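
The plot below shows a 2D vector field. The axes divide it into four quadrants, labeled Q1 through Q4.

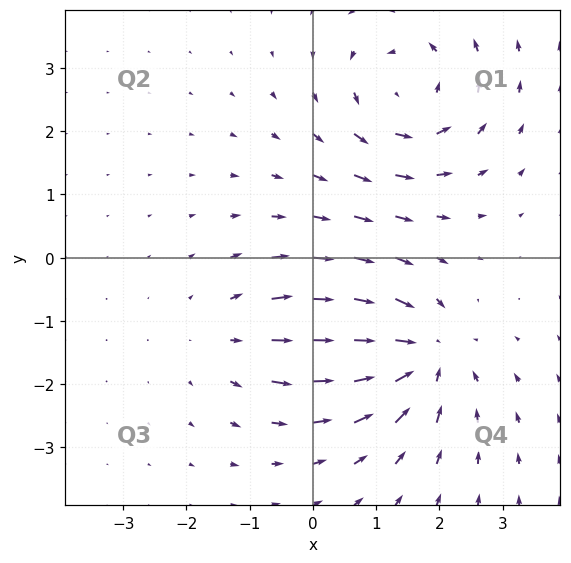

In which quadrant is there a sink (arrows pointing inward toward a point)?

Q4

The sink sits at approximately (1.7, -1.5), which lies in quadrant Q4. The divergence there is about -5, negative as expected for a sink.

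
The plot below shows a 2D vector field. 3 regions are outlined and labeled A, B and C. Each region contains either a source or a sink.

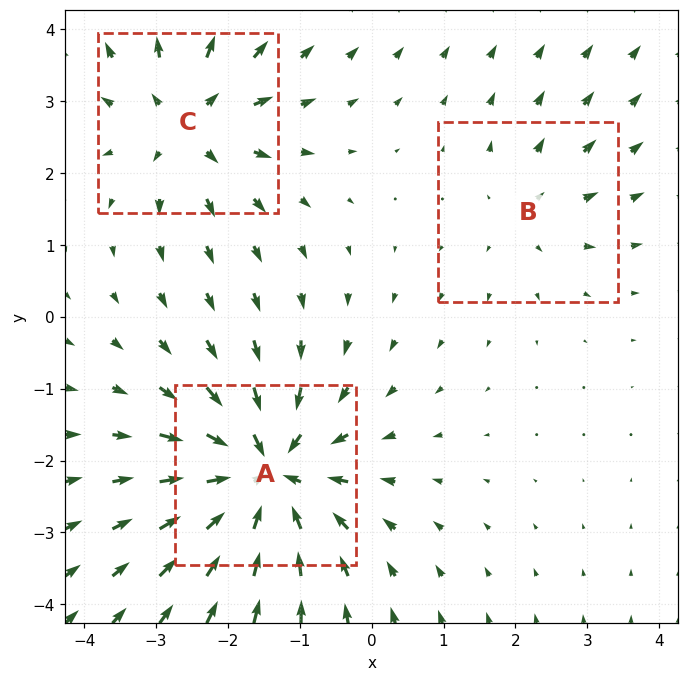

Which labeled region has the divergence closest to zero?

B

Divergence at each region's feature centre — A: about -6, B: about +2, C: about +4. Region B is closest to zero.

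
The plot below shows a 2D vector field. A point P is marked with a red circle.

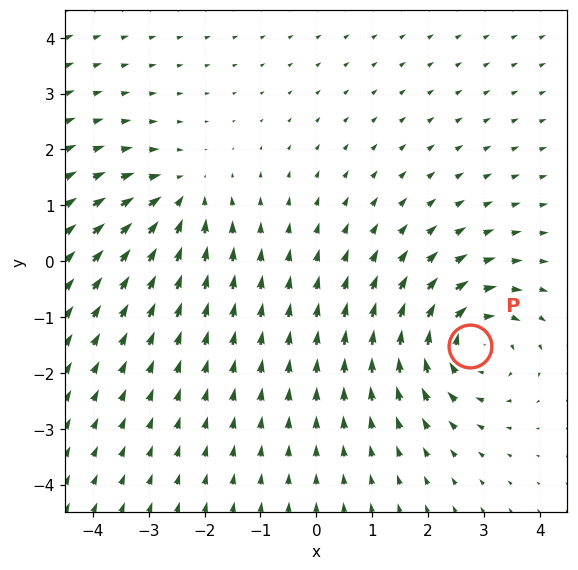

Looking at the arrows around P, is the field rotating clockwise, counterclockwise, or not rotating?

clockwise

Near P at (2.7, -1.5) the arrows circulate clockwise. The curl (z-component) there is about -5; negative curl means clockwise rotation.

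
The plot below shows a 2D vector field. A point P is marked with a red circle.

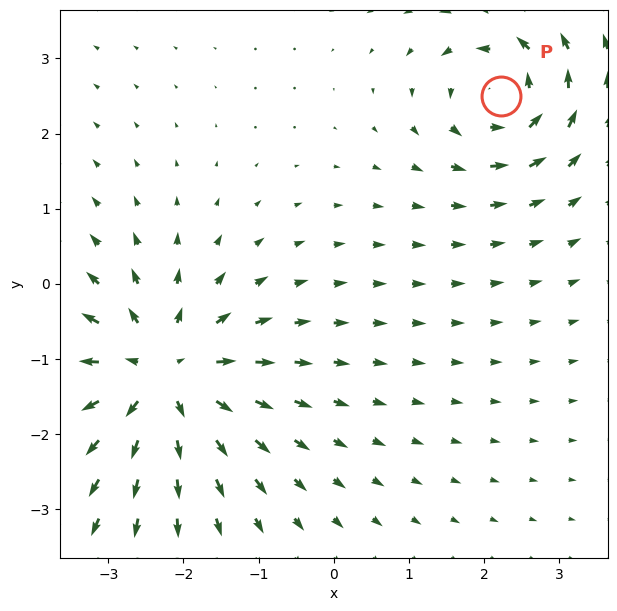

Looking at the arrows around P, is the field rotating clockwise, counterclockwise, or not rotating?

Near P at (2.2, 2.5) the arrows circulate counterclockwise. The curl (z-component) there is about +5; positive curl means counterclockwise rotation.

counterclockwise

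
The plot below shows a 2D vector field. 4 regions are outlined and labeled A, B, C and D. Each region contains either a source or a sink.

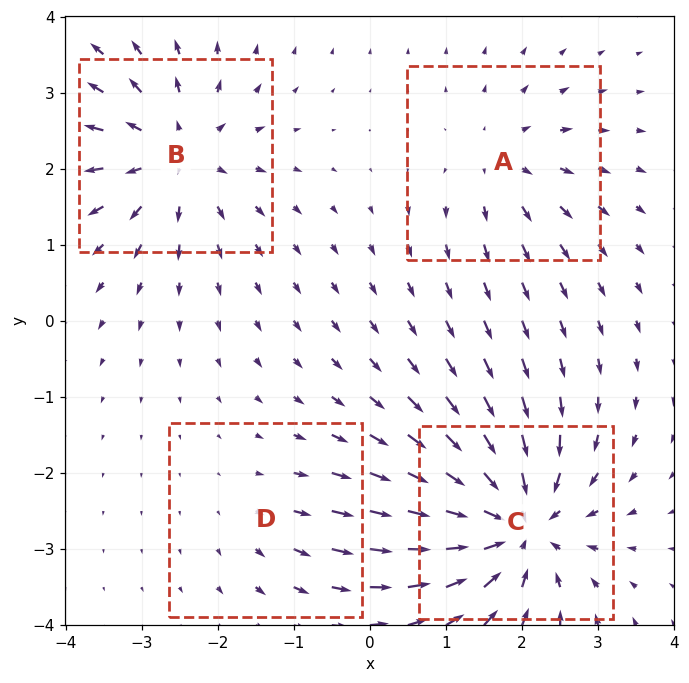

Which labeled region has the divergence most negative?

C

Divergence at each region's feature centre — A: about +4, B: about +6, C: about -8, D: about +2. Region C is most negative.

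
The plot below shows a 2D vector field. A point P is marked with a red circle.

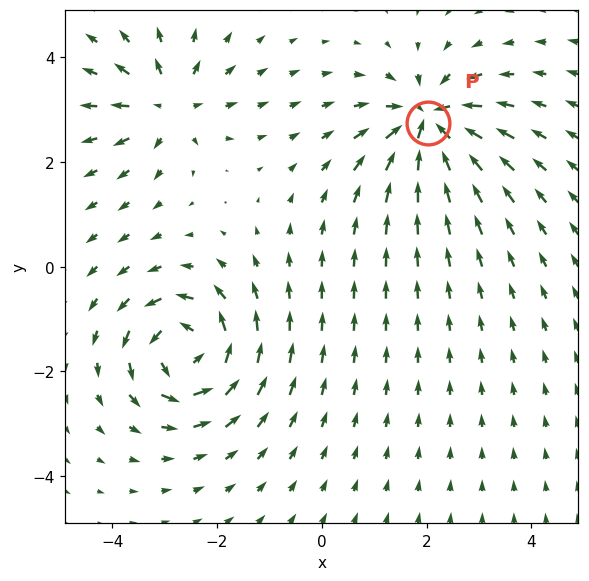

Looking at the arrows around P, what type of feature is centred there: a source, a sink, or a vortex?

At P (2.0, 2.7) the arrows converge inward. Divergence about -6, curl ≈0 — negative divergence with near-zero curl is a sink.

sink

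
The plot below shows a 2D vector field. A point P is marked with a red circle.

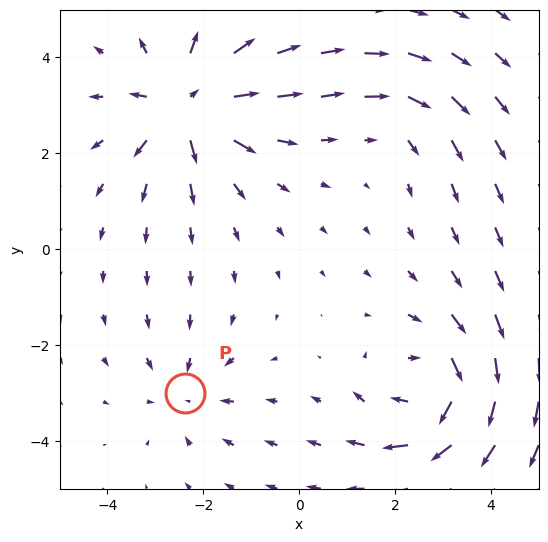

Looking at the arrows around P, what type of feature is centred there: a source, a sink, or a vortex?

sink

At P (-2.4, -3.0) the arrows converge inward. Divergence about -2, curl ≈0 — negative divergence with near-zero curl is a sink.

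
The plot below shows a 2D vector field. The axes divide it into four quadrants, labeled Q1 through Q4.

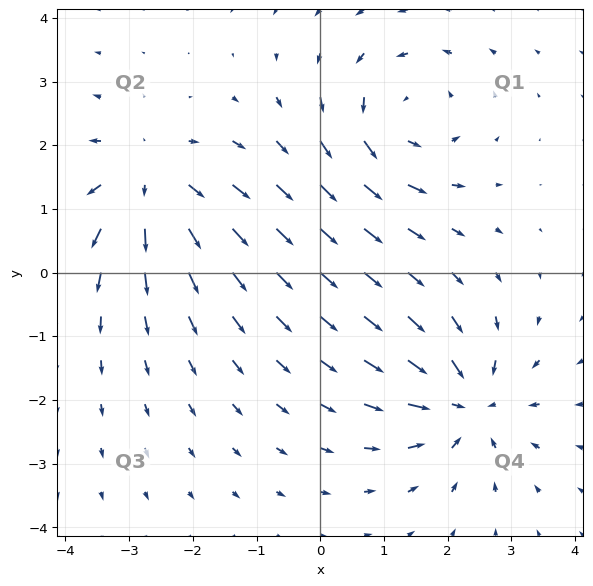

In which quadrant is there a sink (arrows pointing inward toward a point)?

Q4

The sink sits at approximately (2.3, -2.1), which lies in quadrant Q4. The divergence there is about -6, negative as expected for a sink.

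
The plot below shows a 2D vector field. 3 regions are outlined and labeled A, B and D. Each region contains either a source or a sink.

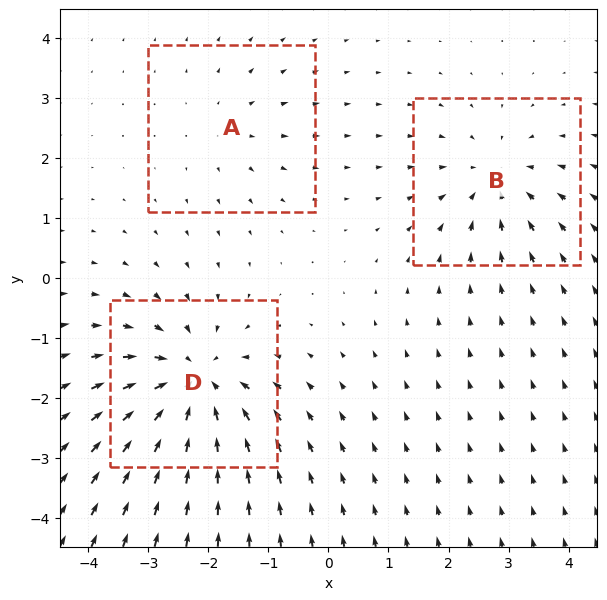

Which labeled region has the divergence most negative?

Divergence at each region's feature centre — A: about +2, B: about -3, D: about -5. Region D is most negative.

D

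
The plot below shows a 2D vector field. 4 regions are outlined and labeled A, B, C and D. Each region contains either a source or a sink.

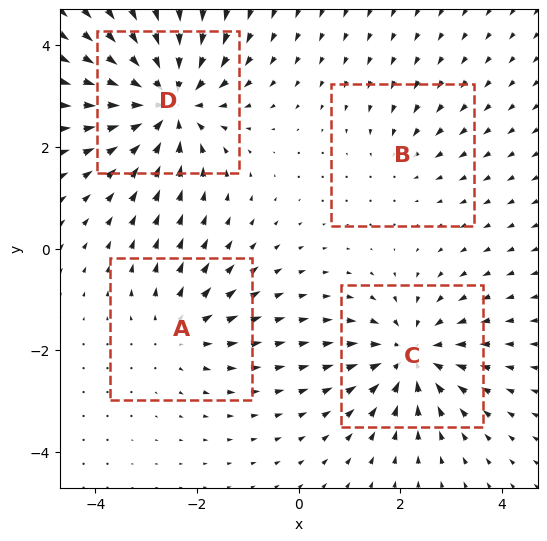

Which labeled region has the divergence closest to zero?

B

Divergence at each region's feature centre — A: about +3, B: about -2, C: about -5, D: about -7. Region B is closest to zero.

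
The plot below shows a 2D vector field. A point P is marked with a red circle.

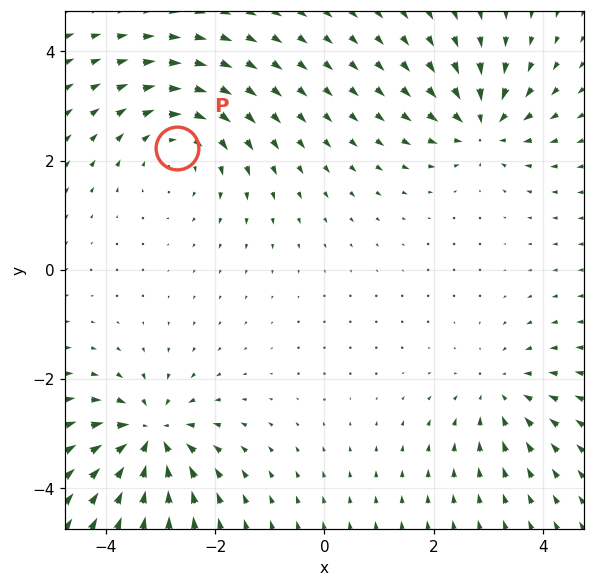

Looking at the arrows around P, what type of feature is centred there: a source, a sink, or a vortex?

At P (-2.7, 2.2) the arrows circulate clockwise. Divergence ≈0, curl about -3 — near-zero divergence with nonzero curl is a vortex.

vortex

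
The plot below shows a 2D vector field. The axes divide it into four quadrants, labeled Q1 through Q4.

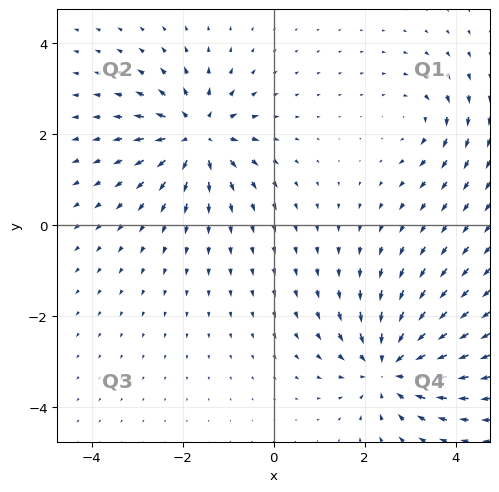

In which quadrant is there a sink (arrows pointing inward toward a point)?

The sink sits at approximately (2.6, -3.1), which lies in quadrant Q4. The divergence there is about -5, negative as expected for a sink.

Q4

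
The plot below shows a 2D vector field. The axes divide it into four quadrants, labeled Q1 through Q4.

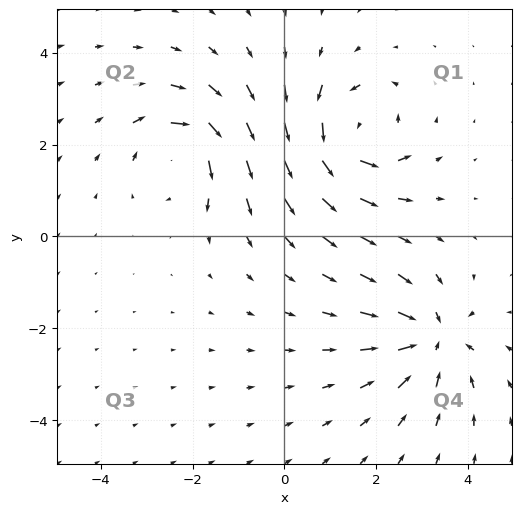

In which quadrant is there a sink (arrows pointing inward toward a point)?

Q4

The sink sits at approximately (3.2, -2.2), which lies in quadrant Q4. The divergence there is about -5, negative as expected for a sink.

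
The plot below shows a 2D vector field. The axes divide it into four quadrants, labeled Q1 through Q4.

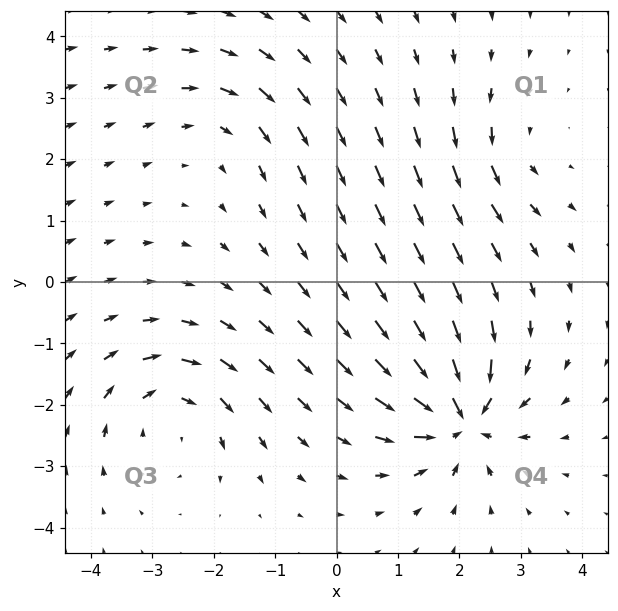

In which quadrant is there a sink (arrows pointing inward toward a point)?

The sink sits at approximately (2.0, -2.2), which lies in quadrant Q4. The divergence there is about -7, negative as expected for a sink.

Q4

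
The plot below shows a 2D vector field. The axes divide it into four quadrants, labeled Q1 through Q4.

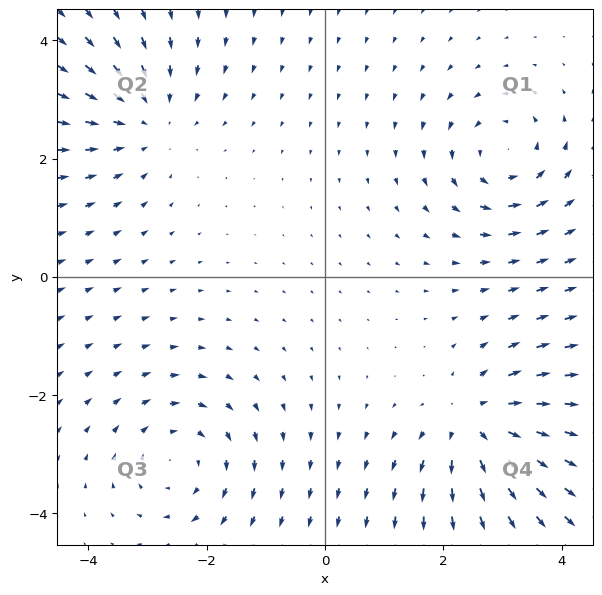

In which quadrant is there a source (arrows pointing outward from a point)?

The source sits at approximately (2.6, -2.5), which lies in quadrant Q4. The divergence there is about +5, positive as expected for a source.

Q4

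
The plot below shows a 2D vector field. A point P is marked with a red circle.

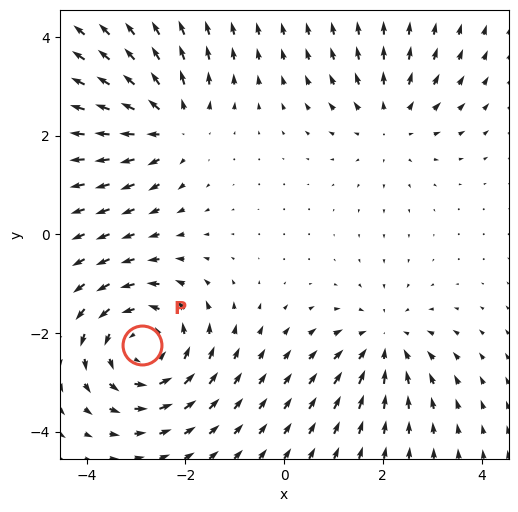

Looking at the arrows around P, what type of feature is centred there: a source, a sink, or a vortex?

vortex

At P (-2.9, -2.3) the arrows circulate counterclockwise. Divergence ≈0, curl about +4 — near-zero divergence with nonzero curl is a vortex.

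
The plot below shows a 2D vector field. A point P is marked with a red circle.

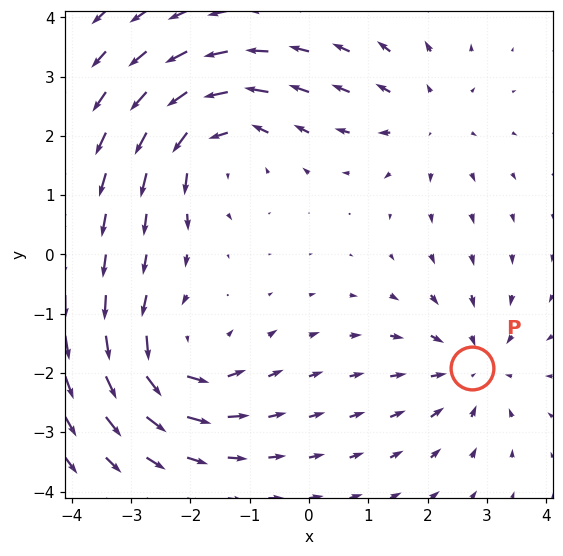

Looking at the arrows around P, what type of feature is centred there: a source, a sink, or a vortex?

sink

At P (2.8, -1.9) the arrows converge inward. Divergence about -4, curl ≈0 — negative divergence with near-zero curl is a sink.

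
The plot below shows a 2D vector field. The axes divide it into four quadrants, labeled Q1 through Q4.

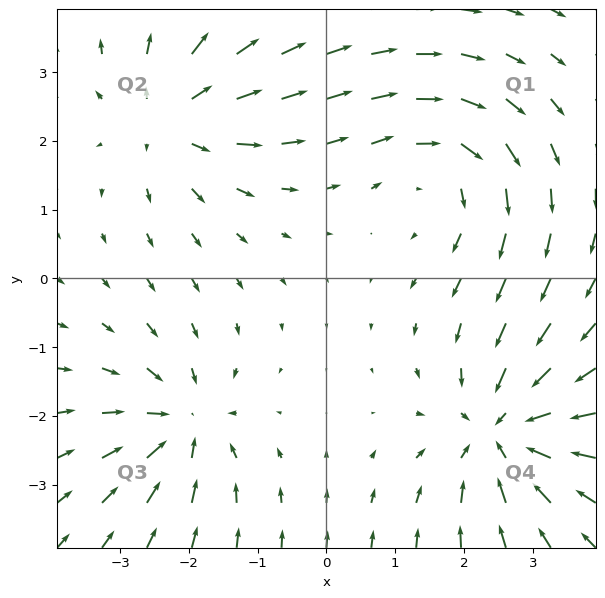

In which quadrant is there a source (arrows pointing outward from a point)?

The source sits at approximately (-2.3, 2.3), which lies in quadrant Q2. The divergence there is about +4, positive as expected for a source.

Q2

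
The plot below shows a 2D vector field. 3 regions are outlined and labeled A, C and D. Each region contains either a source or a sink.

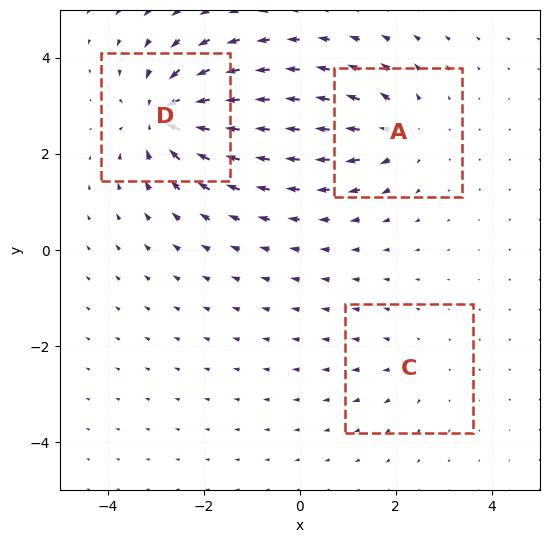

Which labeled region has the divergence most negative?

Divergence at each region's feature centre — A: about +4, C: about +2, D: about -6. Region D is most negative.

D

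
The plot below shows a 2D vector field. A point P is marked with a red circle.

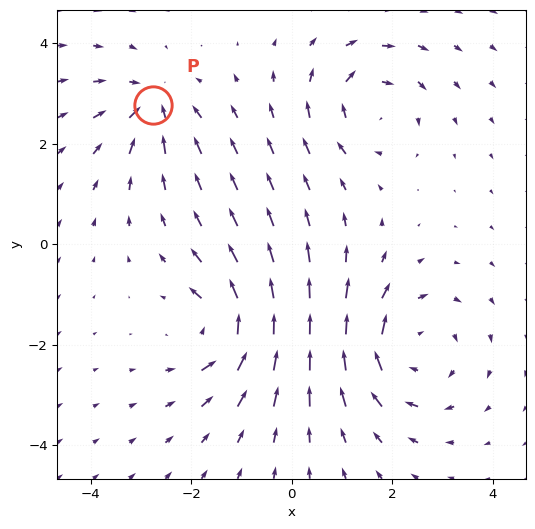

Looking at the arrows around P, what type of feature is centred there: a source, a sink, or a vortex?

At P (-2.8, 2.8) the arrows converge inward. Divergence about -4, curl ≈0 — negative divergence with near-zero curl is a sink.

sink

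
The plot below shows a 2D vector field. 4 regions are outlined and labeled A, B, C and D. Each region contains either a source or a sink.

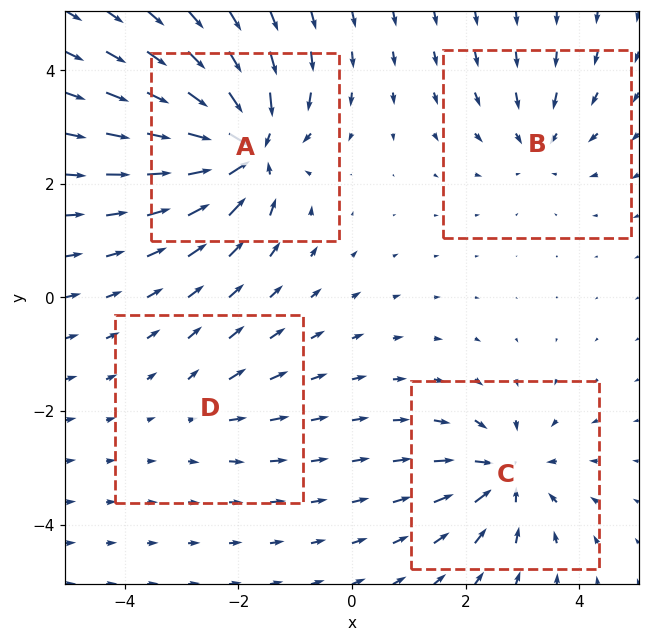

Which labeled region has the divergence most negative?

Divergence at each region's feature centre — A: about -9, B: about -4, C: about -6, D: about +2. Region A is most negative.

A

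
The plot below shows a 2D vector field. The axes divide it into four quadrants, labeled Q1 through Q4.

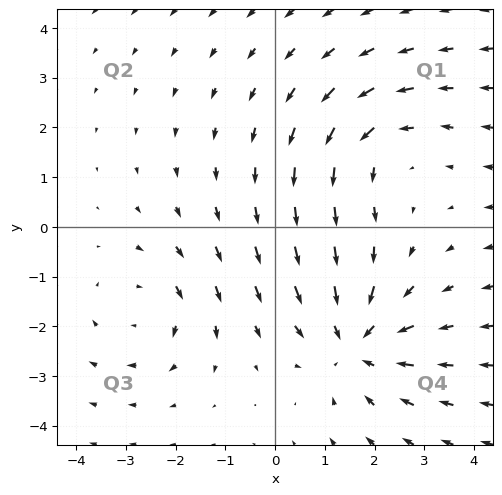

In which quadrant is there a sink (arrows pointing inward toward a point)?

Q4

The sink sits at approximately (1.6, -2.3), which lies in quadrant Q4. The divergence there is about -4, negative as expected for a sink.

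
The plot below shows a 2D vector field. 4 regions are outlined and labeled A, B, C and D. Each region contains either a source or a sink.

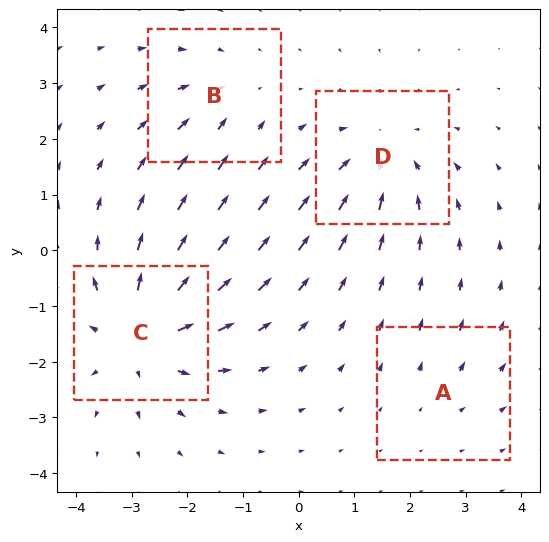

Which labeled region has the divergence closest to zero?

A

Divergence at each region's feature centre — A: about +2, B: about -3, C: about +6, D: about -4. Region A is closest to zero.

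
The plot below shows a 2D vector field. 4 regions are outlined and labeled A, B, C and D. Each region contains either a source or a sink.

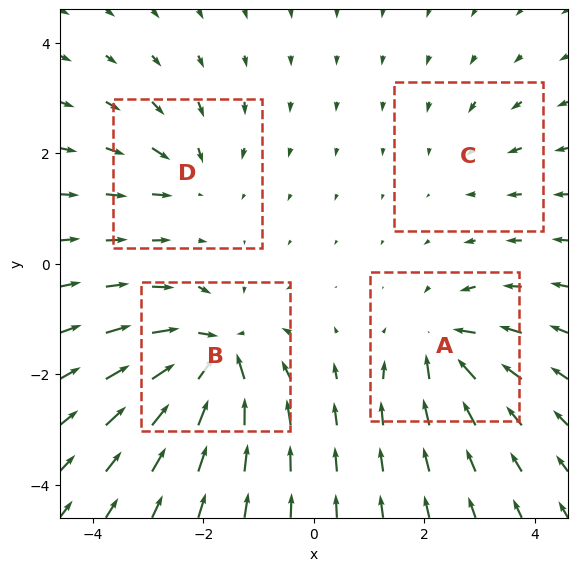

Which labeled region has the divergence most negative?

B

Divergence at each region's feature centre — A: about -6, B: about -8, C: about -2, D: about -4. Region B is most negative.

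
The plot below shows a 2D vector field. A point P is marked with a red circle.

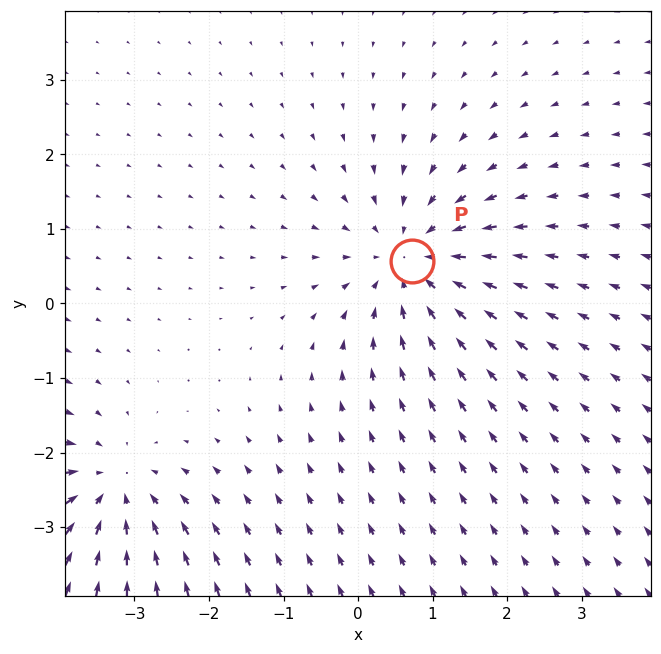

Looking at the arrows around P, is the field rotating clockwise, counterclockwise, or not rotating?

not rotating

Near P at (0.7, 0.6) the arrows show no circulation. The curl there is ≈0.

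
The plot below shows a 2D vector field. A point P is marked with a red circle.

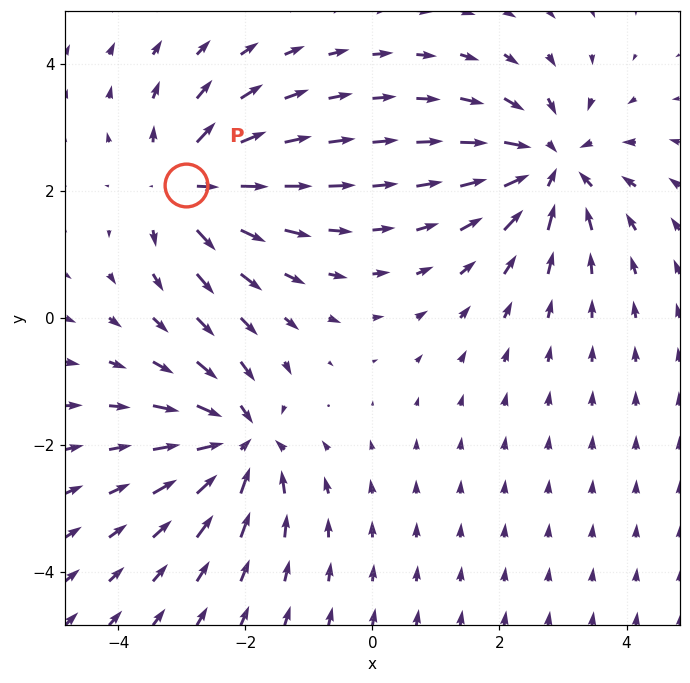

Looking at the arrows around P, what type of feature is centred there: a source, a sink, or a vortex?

At P (-2.9, 2.1) the arrows spread outward. Divergence about +5, curl ≈0 — positive divergence with near-zero curl is a source.

source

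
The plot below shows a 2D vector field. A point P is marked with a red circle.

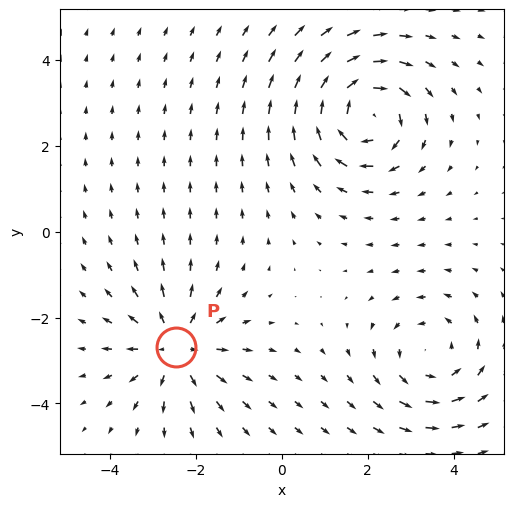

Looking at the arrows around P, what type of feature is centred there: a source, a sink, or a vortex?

At P (-2.5, -2.7) the arrows spread outward. Divergence about +4, curl ≈0 — positive divergence with near-zero curl is a source.

source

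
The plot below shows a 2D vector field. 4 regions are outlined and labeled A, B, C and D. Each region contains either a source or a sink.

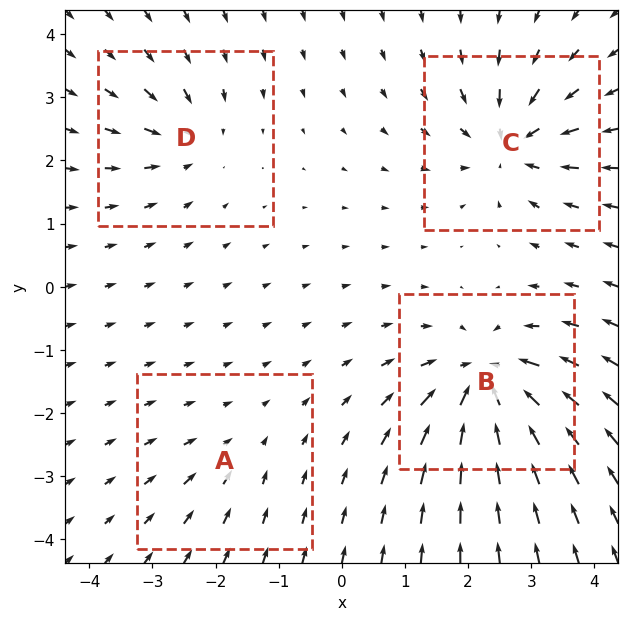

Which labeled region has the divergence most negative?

Divergence at each region's feature centre — A: about -2, B: about -8, C: about -6, D: about -4. Region B is most negative.

B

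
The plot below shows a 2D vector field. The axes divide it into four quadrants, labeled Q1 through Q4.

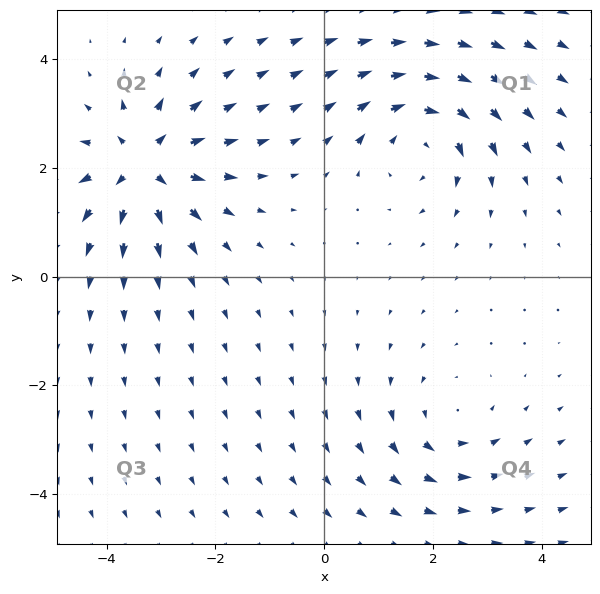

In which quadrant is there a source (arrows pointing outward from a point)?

The source sits at approximately (-3.3, 2.1), which lies in quadrant Q2. The divergence there is about +6, positive as expected for a source.

Q2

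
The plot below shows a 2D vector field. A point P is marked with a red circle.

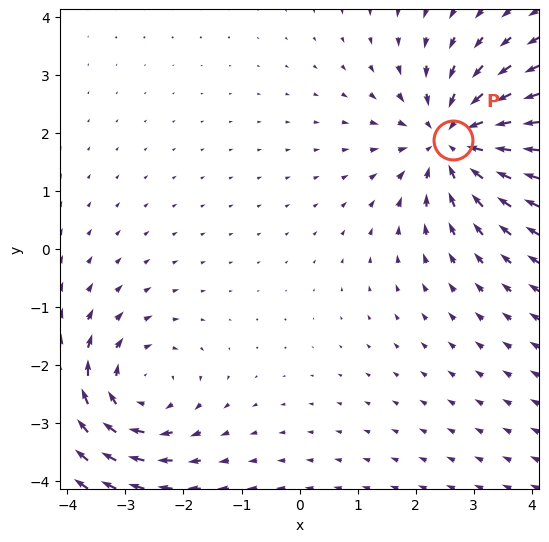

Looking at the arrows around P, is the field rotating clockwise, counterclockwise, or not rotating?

not rotating

Near P at (2.6, 1.9) the arrows show no circulation. The curl there is ≈0.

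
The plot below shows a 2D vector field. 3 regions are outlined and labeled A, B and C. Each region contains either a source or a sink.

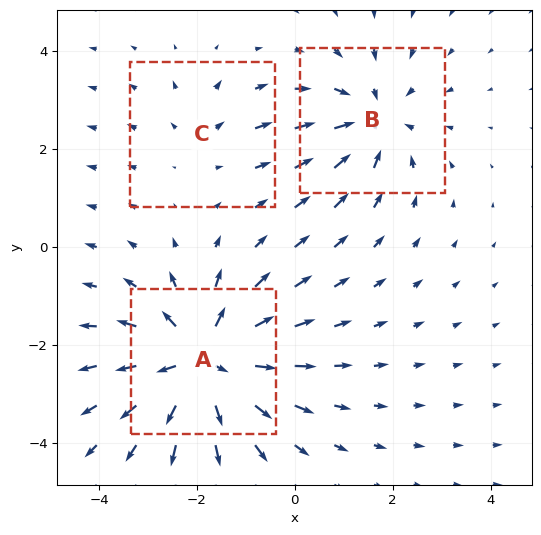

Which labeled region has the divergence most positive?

Divergence at each region's feature centre — A: about +5, B: about -3, C: about +2. Region A is most positive.

A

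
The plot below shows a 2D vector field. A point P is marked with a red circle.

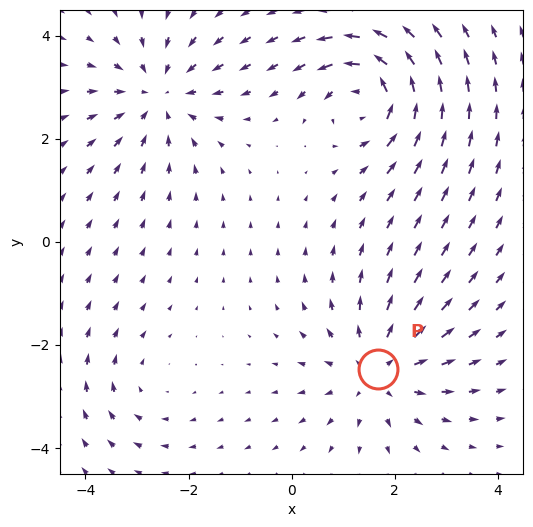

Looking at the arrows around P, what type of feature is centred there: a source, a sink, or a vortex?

At P (1.7, -2.5) the arrows spread outward. Divergence about +4, curl ≈0 — positive divergence with near-zero curl is a source.

source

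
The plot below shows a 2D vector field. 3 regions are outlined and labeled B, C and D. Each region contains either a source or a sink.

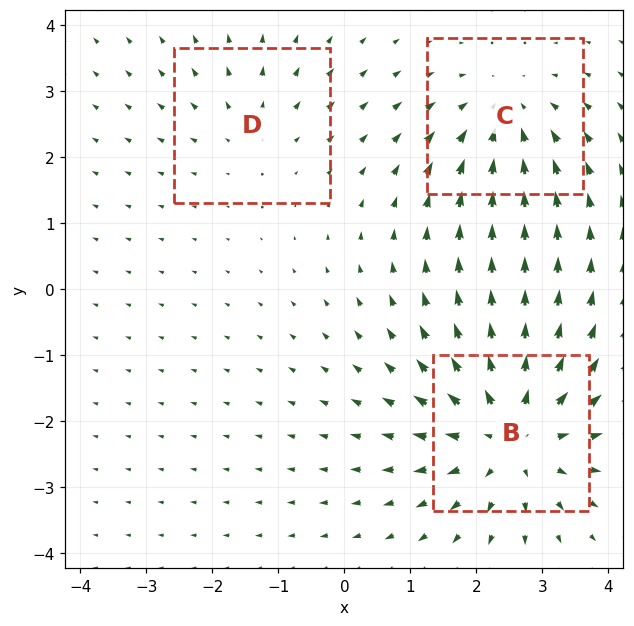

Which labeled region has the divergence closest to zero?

D

Divergence at each region's feature centre — B: about +4, C: about -3, D: about +2. Region D is closest to zero.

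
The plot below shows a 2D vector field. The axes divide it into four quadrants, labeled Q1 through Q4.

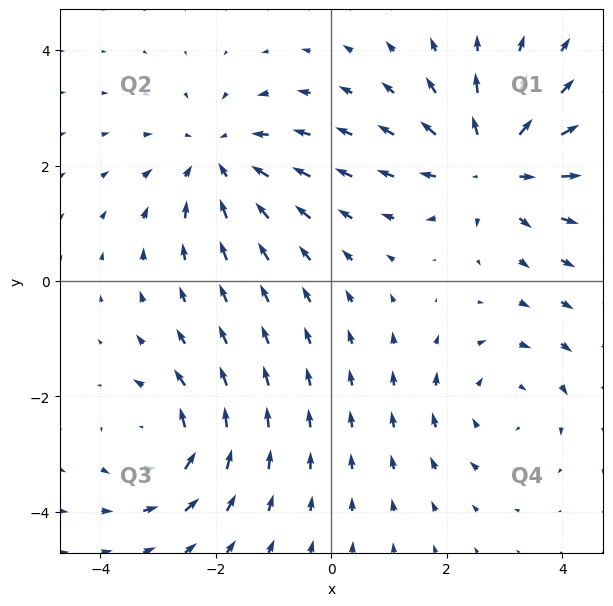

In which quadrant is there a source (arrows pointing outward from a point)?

Q1

The source sits at approximately (2.8, 2.0), which lies in quadrant Q1. The divergence there is about +5, positive as expected for a source.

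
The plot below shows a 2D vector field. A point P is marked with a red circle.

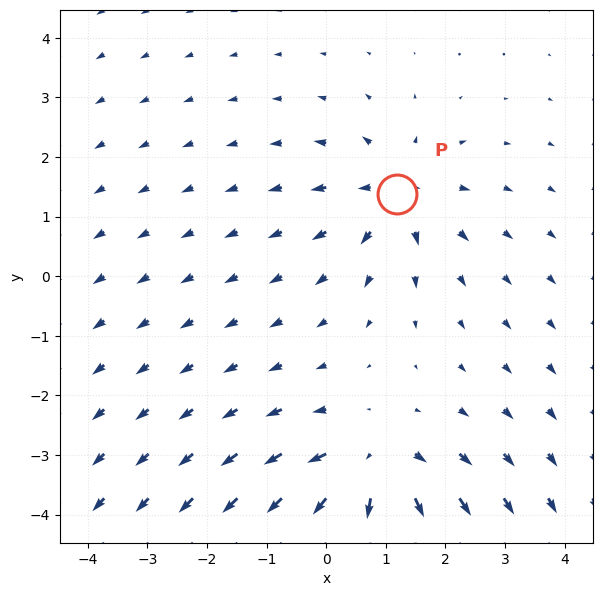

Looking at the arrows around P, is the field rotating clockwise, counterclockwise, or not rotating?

Near P at (1.2, 1.4) the arrows show no circulation. The curl there is ≈0.

not rotating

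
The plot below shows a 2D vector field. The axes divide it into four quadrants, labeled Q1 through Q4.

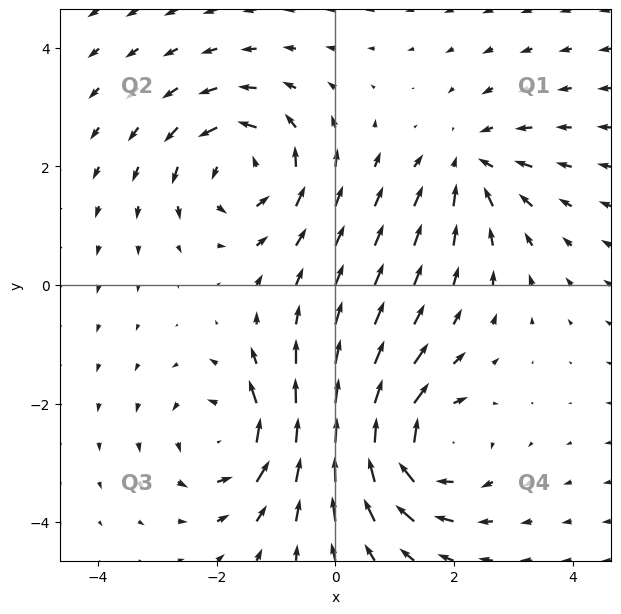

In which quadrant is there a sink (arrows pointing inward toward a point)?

Q1

The sink sits at approximately (2.3, 2.0), which lies in quadrant Q1. The divergence there is about -4, negative as expected for a sink.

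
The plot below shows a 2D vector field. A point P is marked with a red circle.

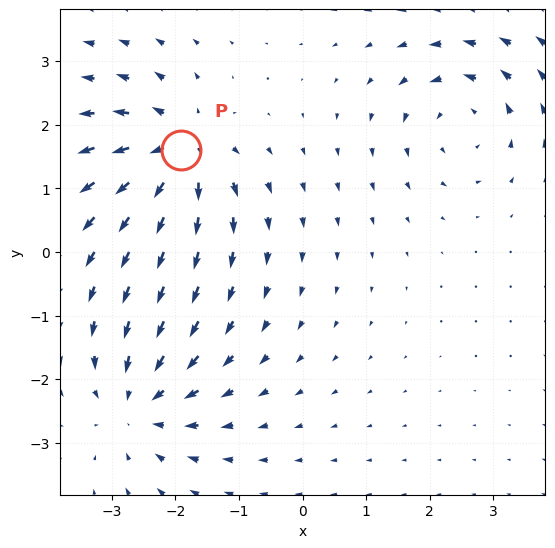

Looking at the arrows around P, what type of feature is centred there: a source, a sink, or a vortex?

source

At P (-1.9, 1.6) the arrows spread outward. Divergence about +6, curl ≈0 — positive divergence with near-zero curl is a source.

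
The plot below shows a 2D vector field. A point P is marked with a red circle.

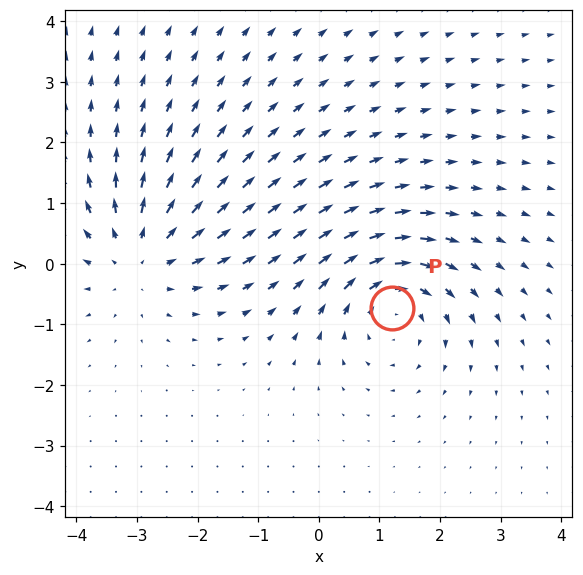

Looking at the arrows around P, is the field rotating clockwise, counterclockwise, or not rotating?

clockwise

Near P at (1.2, -0.7) the arrows circulate clockwise. The curl (z-component) there is about -5; negative curl means clockwise rotation.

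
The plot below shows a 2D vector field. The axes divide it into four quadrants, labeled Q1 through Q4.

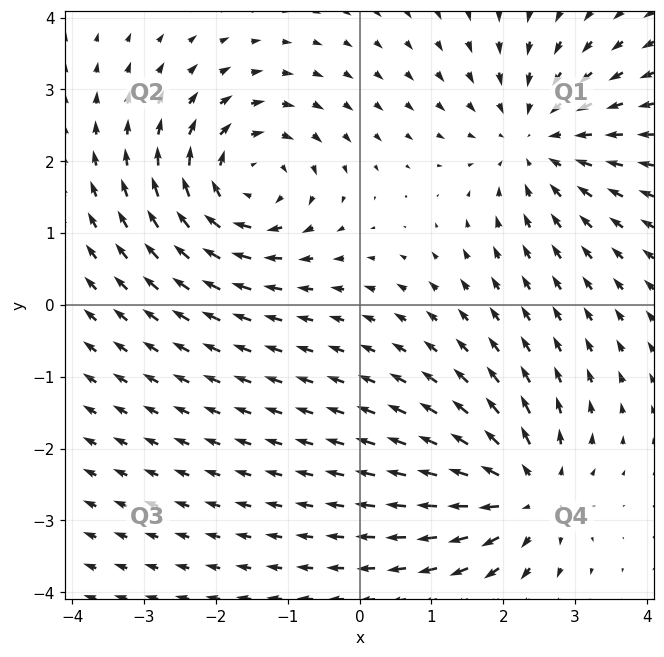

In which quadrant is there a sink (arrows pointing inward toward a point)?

Q1

The sink sits at approximately (2.5, 2.3), which lies in quadrant Q1. The divergence there is about -4, negative as expected for a sink.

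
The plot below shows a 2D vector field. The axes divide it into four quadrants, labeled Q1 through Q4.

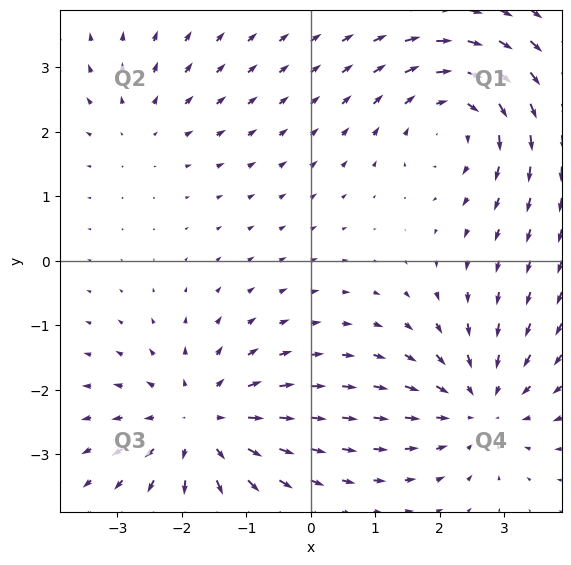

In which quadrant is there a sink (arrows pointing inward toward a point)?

Q4

The sink sits at approximately (2.6, -2.2), which lies in quadrant Q4. The divergence there is about -4, negative as expected for a sink.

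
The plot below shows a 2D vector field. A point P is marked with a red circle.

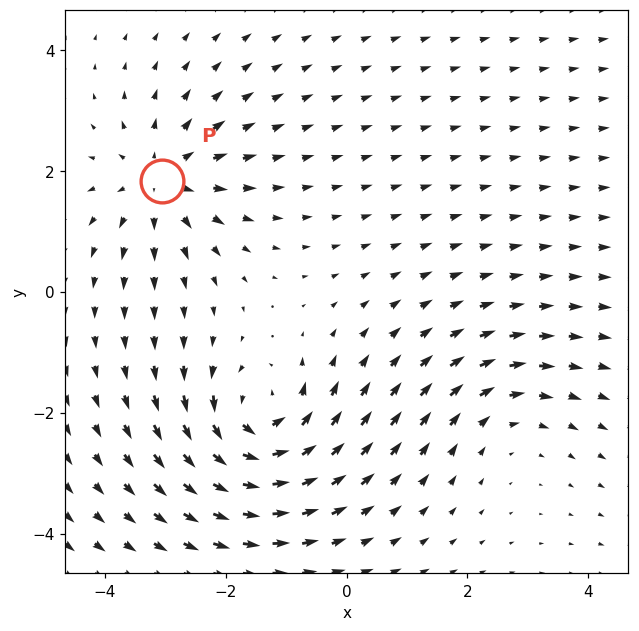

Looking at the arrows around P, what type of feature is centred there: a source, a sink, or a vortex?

At P (-3.1, 1.8) the arrows spread outward. Divergence about +4, curl ≈0 — positive divergence with near-zero curl is a source.

source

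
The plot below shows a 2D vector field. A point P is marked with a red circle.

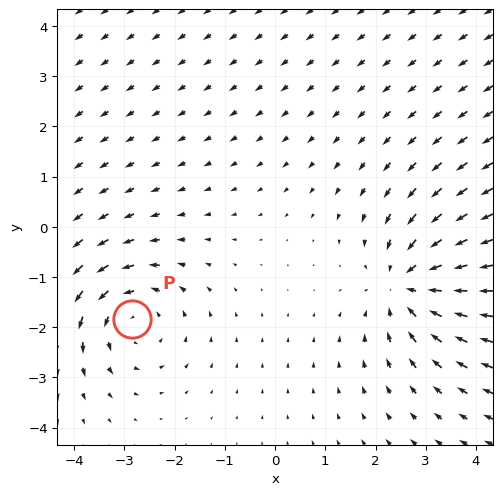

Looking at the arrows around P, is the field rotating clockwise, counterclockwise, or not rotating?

counterclockwise

Near P at (-2.8, -1.8) the arrows circulate counterclockwise. The curl (z-component) there is about +3; positive curl means counterclockwise rotation.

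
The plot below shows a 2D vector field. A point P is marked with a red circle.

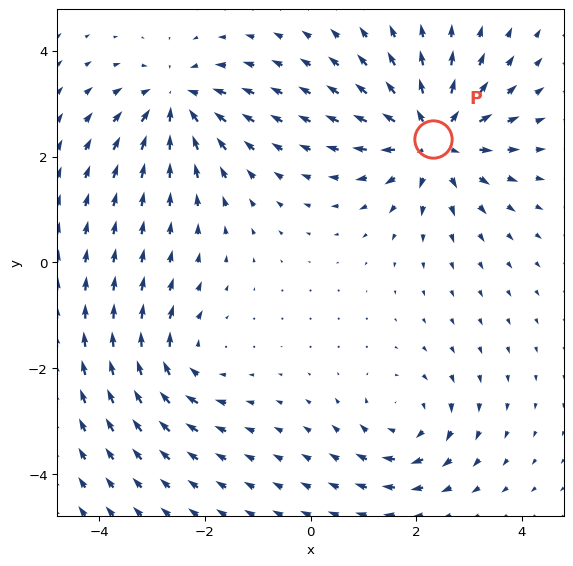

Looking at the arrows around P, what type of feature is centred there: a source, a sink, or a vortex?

source

At P (2.3, 2.3) the arrows spread outward. Divergence about +6, curl ≈0 — positive divergence with near-zero curl is a source.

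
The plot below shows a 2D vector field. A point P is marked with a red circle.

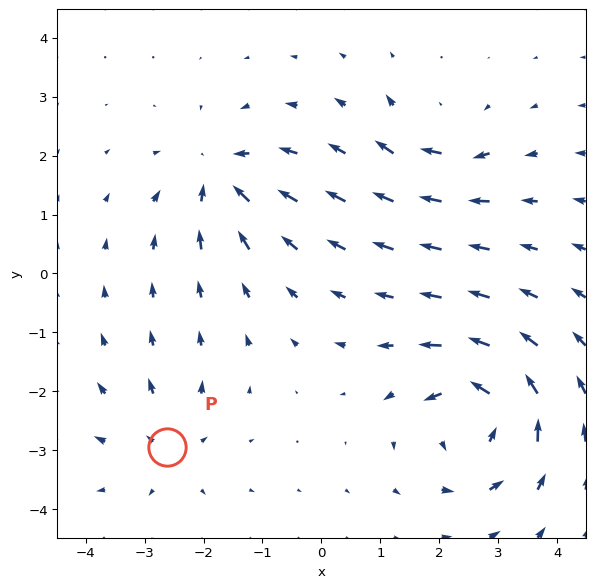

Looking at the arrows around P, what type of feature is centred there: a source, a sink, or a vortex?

At P (-2.6, -2.9) the arrows spread outward. Divergence about +3, curl ≈0 — positive divergence with near-zero curl is a source.

source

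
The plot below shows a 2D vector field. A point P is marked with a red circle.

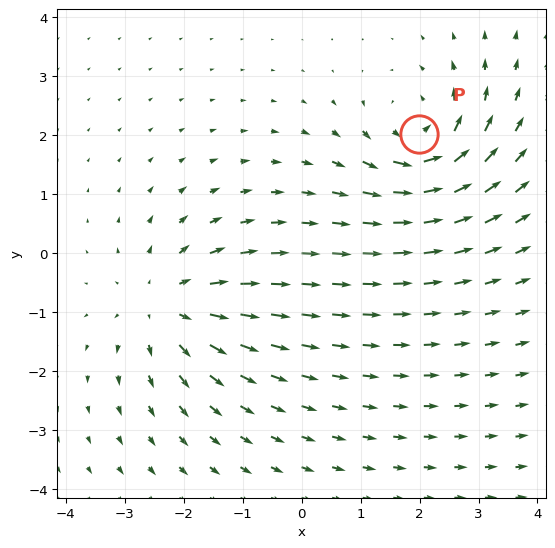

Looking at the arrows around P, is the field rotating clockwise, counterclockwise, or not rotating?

counterclockwise

Near P at (2.0, 2.0) the arrows circulate counterclockwise. The curl (z-component) there is about +5; positive curl means counterclockwise rotation.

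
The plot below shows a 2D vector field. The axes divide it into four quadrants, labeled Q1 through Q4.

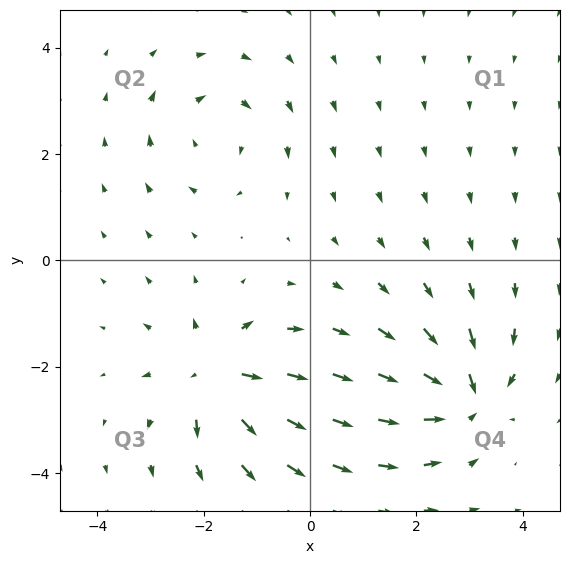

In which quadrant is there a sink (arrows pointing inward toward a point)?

Q4

The sink sits at approximately (2.9, -2.5), which lies in quadrant Q4. The divergence there is about -4, negative as expected for a sink.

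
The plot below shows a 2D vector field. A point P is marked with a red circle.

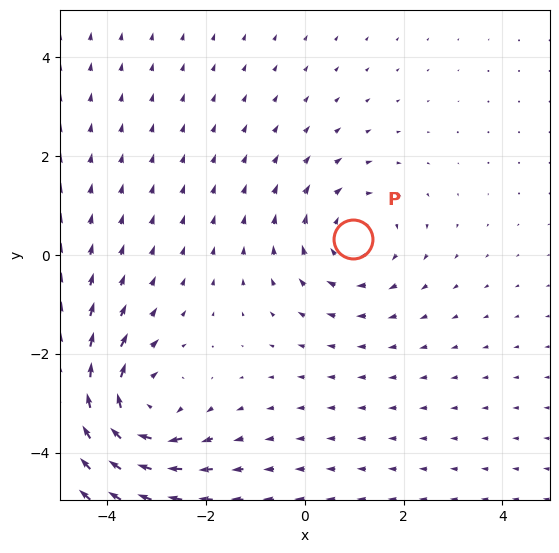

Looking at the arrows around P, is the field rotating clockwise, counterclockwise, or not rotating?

clockwise

Near P at (1.0, 0.3) the arrows circulate clockwise. The curl (z-component) there is about -3; negative curl means clockwise rotation.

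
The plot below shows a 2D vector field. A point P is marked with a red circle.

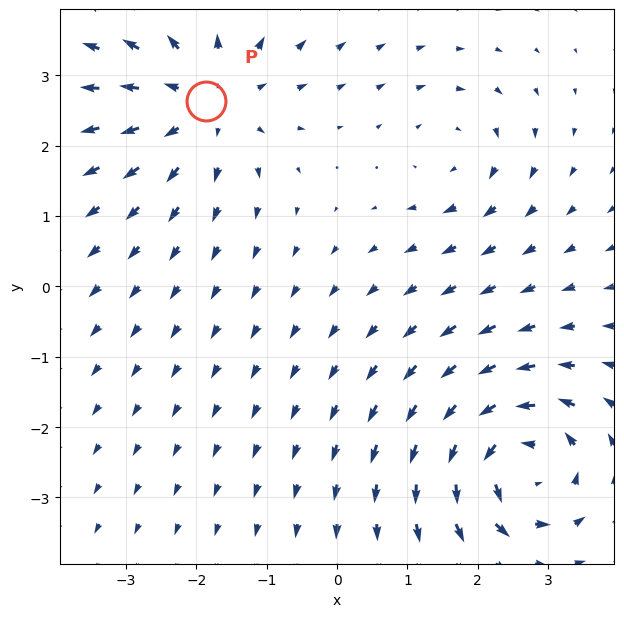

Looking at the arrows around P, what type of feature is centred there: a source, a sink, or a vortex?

At P (-1.9, 2.6) the arrows spread outward. Divergence about +4, curl ≈0 — positive divergence with near-zero curl is a source.

source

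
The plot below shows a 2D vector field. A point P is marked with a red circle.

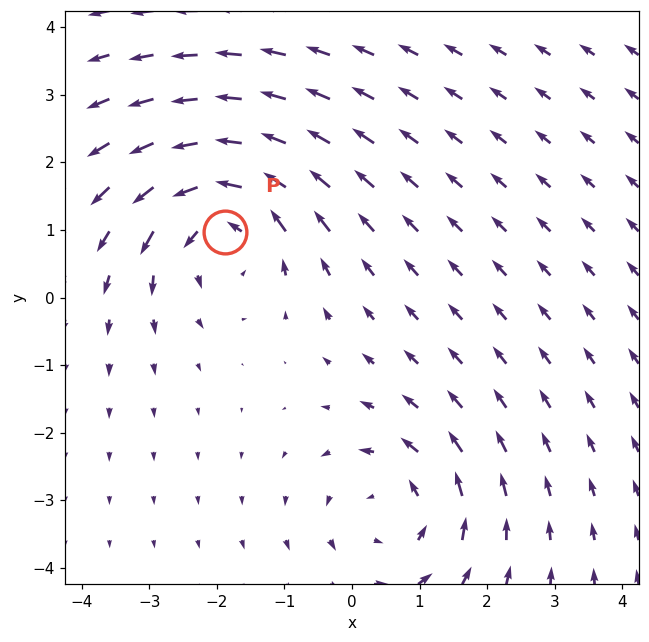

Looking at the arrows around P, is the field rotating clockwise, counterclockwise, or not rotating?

counterclockwise

Near P at (-1.9, 1.0) the arrows circulate counterclockwise. The curl (z-component) there is about +5; positive curl means counterclockwise rotation.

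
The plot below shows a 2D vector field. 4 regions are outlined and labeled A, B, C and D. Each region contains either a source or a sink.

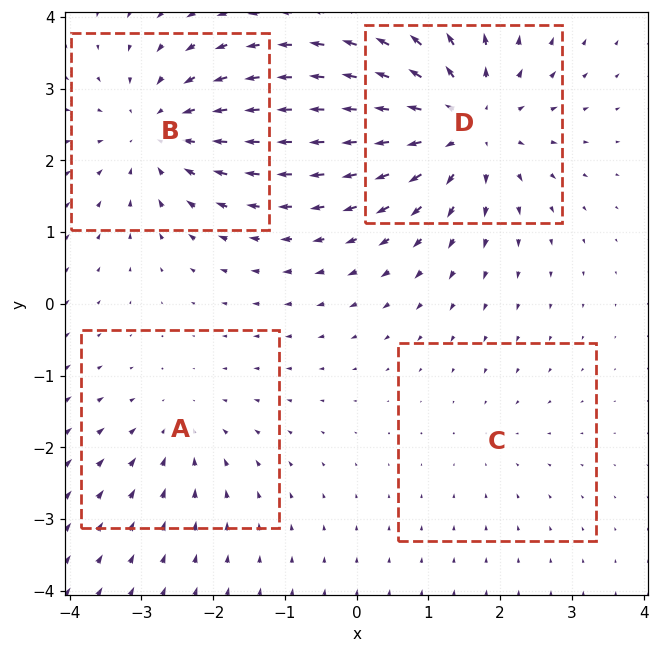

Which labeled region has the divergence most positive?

D

Divergence at each region's feature centre — A: about -3, B: about -5, C: about -2, D: about +6. Region D is most positive.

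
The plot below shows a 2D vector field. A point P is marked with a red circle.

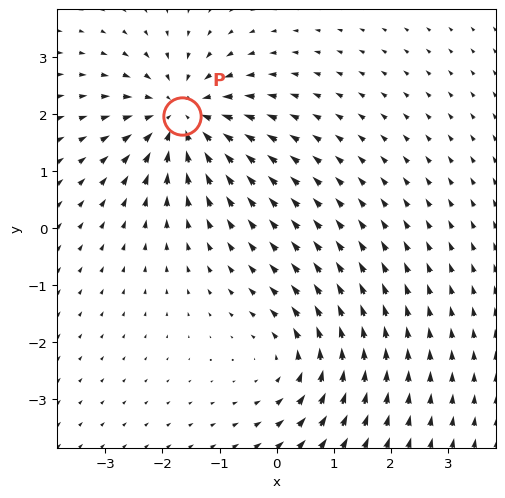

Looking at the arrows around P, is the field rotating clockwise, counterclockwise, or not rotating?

Near P at (-1.7, 2.0) the arrows show no circulation. The curl there is ≈0.

not rotating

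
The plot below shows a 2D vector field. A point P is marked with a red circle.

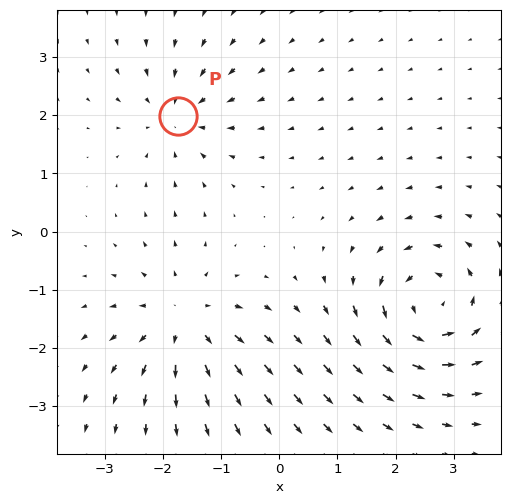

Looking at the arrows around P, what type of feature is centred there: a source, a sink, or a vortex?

At P (-1.7, 2.0) the arrows converge inward. Divergence about -4, curl ≈0 — negative divergence with near-zero curl is a sink.

sink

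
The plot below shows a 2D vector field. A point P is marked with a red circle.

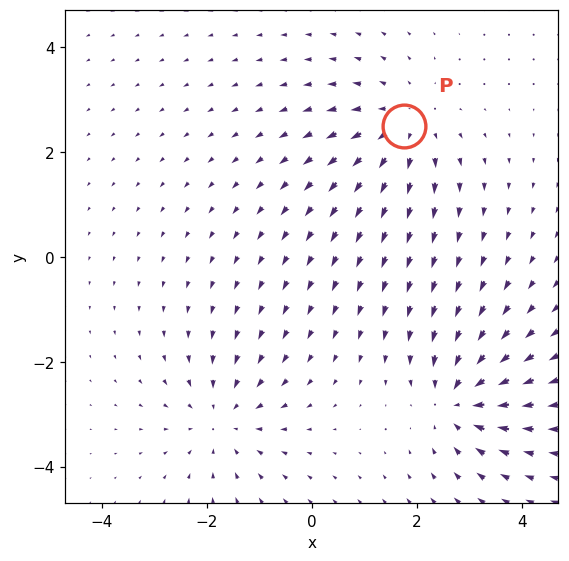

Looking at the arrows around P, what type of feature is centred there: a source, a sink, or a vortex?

source

At P (1.8, 2.5) the arrows spread outward. Divergence about +4, curl ≈0 — positive divergence with near-zero curl is a source.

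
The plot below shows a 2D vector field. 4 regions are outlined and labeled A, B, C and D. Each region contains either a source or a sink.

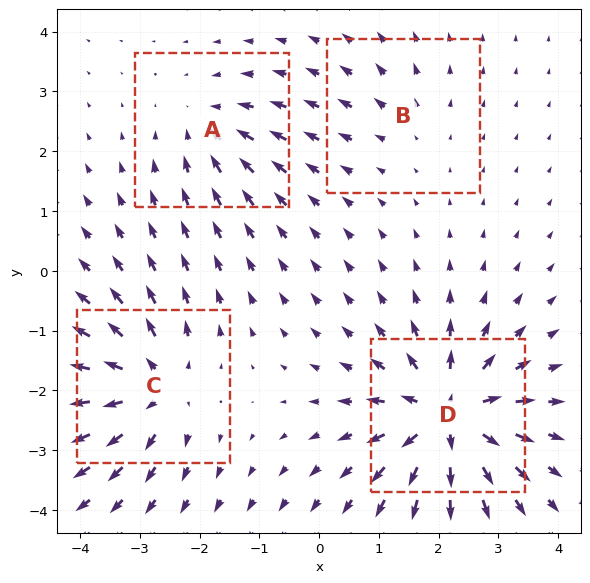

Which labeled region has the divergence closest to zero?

Divergence at each region's feature centre — A: about -4, B: about +2, C: about +6, D: about +9. Region B is closest to zero.

B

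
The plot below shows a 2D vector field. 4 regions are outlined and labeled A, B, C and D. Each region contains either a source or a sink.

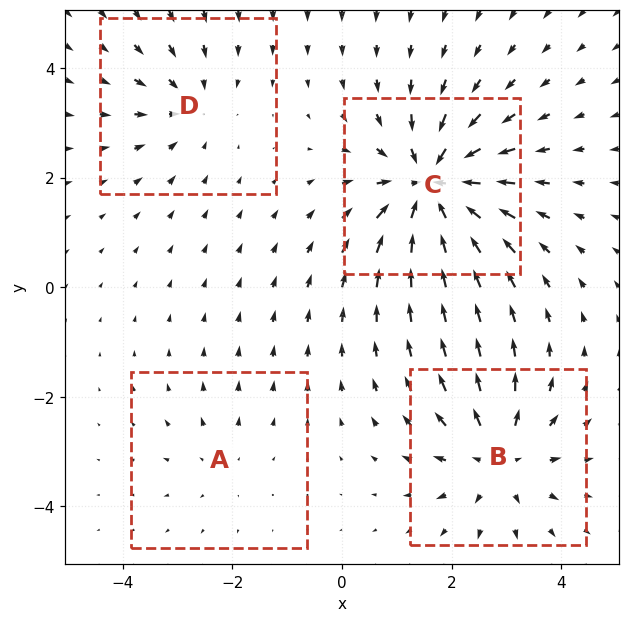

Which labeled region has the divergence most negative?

C

Divergence at each region's feature centre — A: about +2, B: about +5, C: about -7, D: about -3. Region C is most negative.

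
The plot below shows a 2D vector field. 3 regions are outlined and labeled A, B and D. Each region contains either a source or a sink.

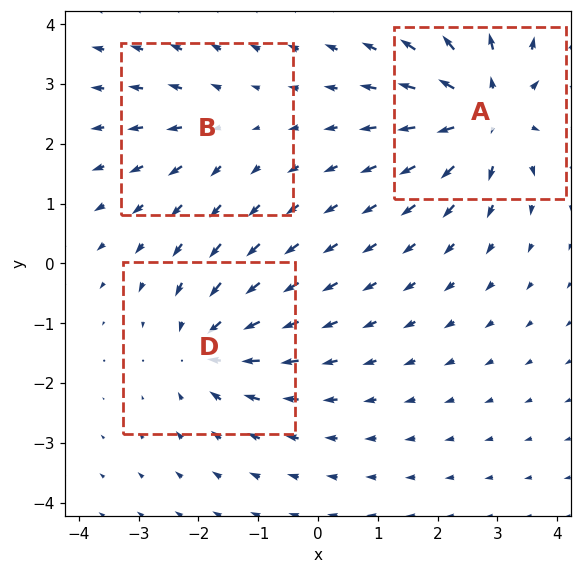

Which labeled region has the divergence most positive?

A

Divergence at each region's feature centre — A: about +5, B: about +2, D: about -4. Region A is most positive.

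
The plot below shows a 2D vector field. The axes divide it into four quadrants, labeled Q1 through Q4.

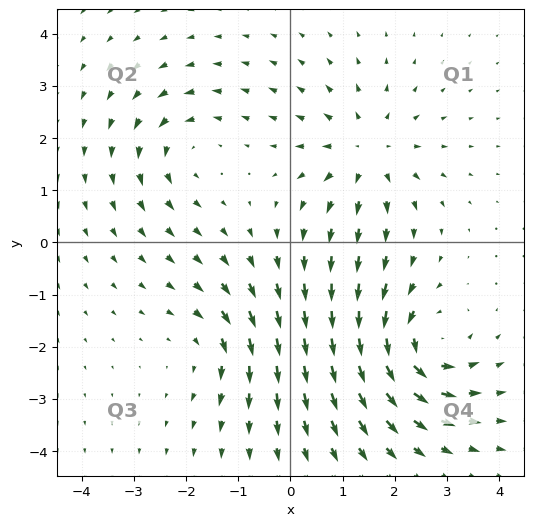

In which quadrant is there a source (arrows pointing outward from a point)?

Q1

The source sits at approximately (1.5, 1.7), which lies in quadrant Q1. The divergence there is about +4, positive as expected for a source.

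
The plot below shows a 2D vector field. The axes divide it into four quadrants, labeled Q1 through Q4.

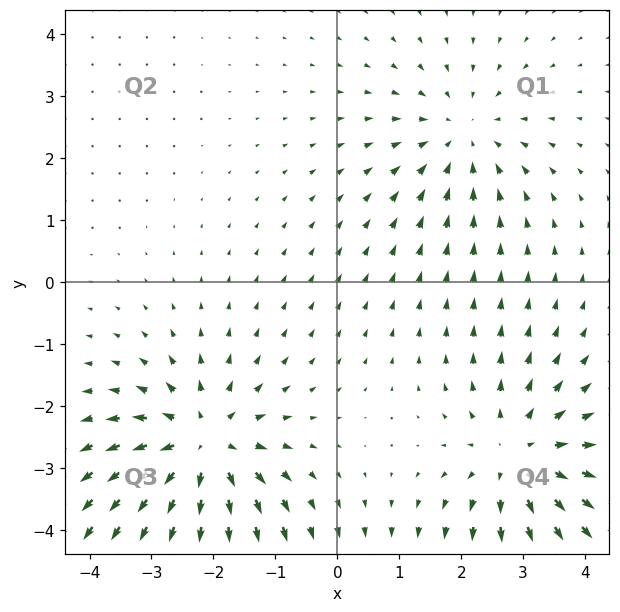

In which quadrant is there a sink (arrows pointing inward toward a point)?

Q1

The sink sits at approximately (2.0, 2.4), which lies in quadrant Q1. The divergence there is about -3, negative as expected for a sink.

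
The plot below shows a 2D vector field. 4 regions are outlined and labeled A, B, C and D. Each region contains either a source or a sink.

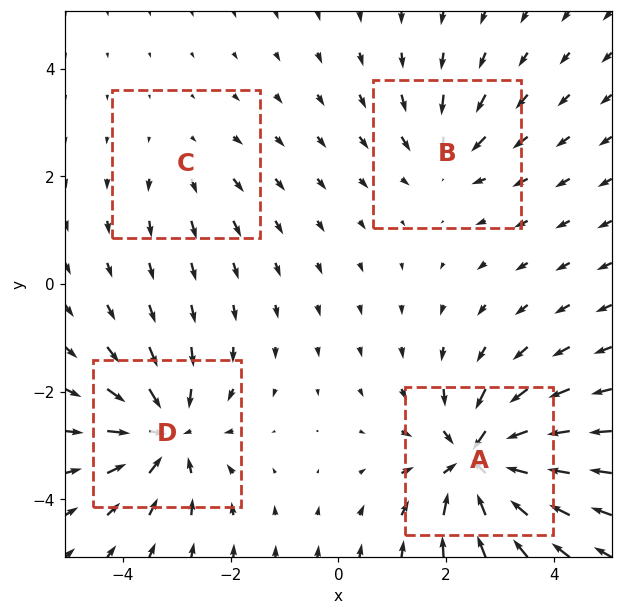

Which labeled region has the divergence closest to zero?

Divergence at each region's feature centre — A: about -8, B: about -3, C: about +2, D: about -6. Region C is closest to zero.

C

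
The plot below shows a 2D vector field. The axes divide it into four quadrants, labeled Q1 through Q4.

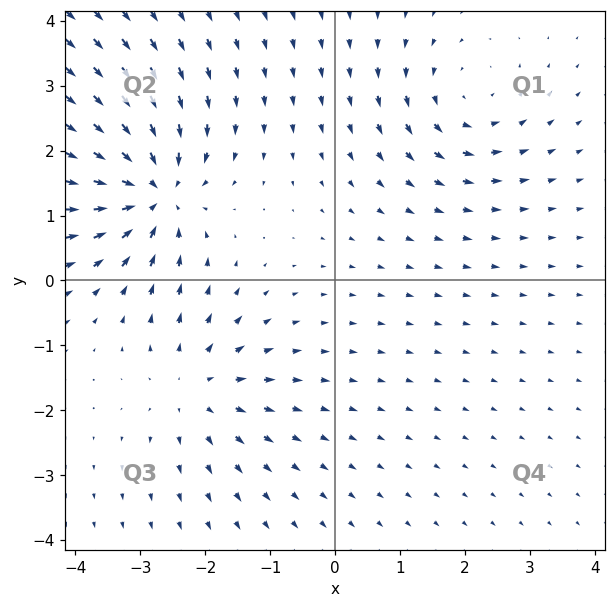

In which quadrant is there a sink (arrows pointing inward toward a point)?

The sink sits at approximately (-2.8, 1.4), which lies in quadrant Q2. The divergence there is about -6, negative as expected for a sink.

Q2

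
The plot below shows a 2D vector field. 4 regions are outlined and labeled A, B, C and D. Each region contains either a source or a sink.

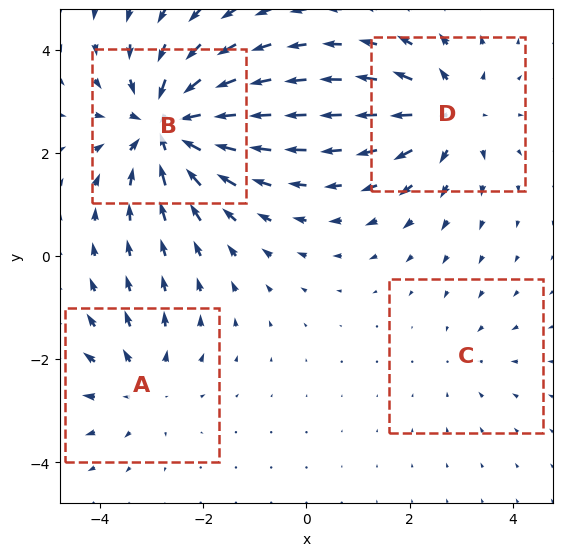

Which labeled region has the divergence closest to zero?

C

Divergence at each region's feature centre — A: about +3, B: about -7, C: about -2, D: about +5. Region C is closest to zero.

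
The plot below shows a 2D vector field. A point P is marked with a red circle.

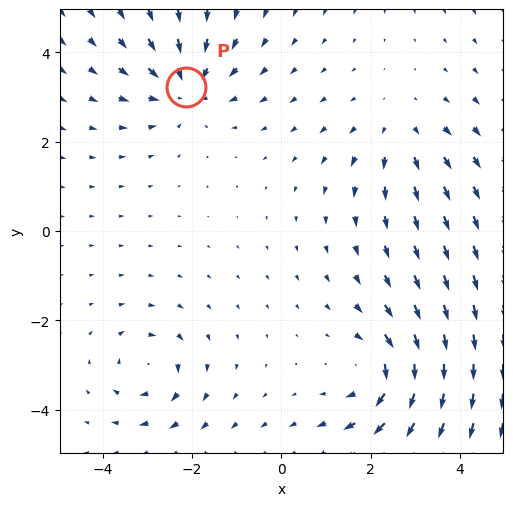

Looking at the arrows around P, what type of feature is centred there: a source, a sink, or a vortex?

At P (-2.1, 3.2) the arrows converge inward. Divergence about -4, curl ≈0 — negative divergence with near-zero curl is a sink.

sink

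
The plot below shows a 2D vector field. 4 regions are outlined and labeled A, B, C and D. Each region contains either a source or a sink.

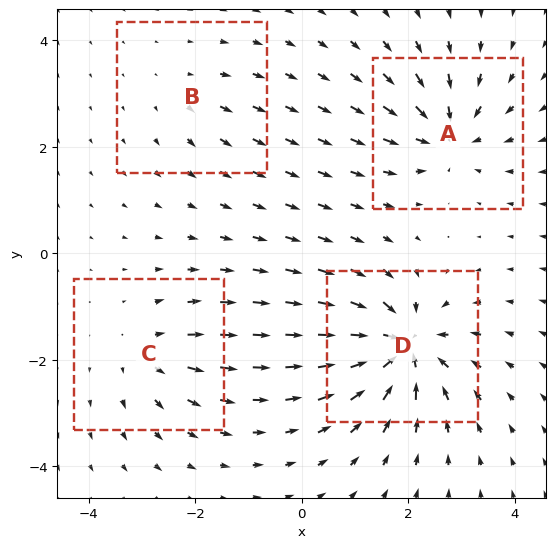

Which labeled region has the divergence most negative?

Divergence at each region's feature centre — A: about -7, B: about +3, C: about +4, D: about -9. Region D is most negative.

D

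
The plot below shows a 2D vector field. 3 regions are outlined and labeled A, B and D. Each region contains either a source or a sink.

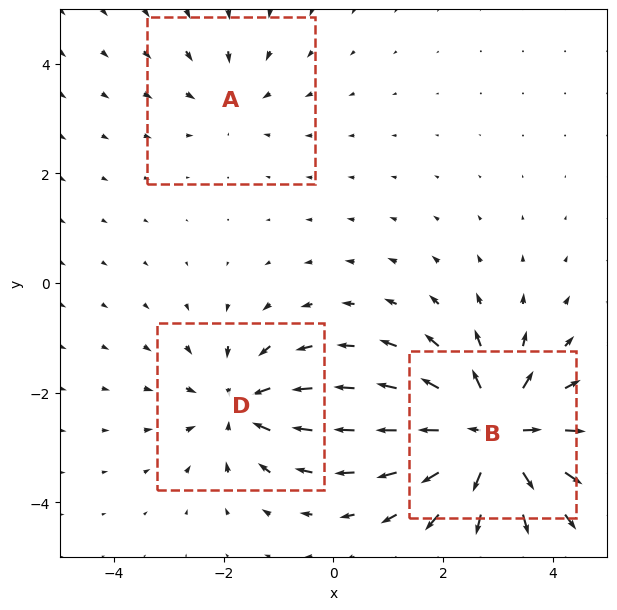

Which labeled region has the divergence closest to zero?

A

Divergence at each region's feature centre — A: about -2, B: about +6, D: about -4. Region A is closest to zero.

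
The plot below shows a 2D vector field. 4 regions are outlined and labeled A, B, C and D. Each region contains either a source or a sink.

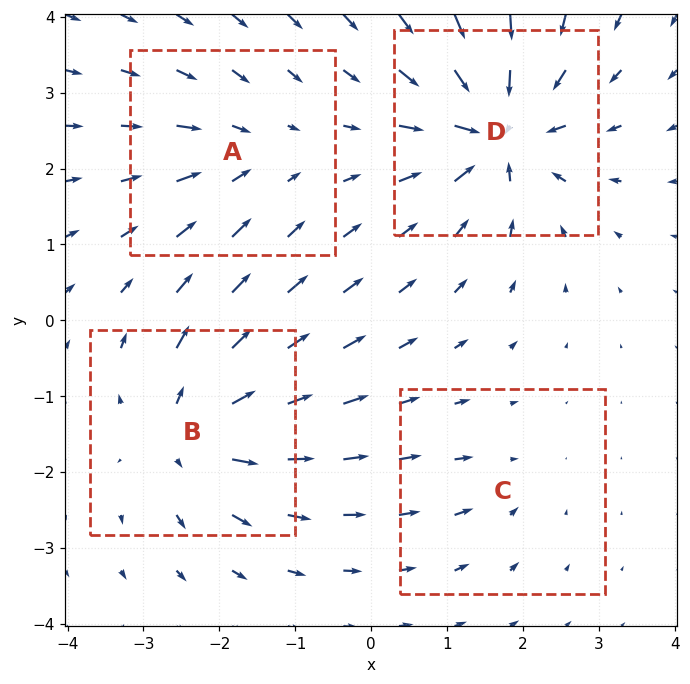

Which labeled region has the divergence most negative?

D

Divergence at each region's feature centre — A: about -4, B: about +7, C: about -3, D: about -9. Region D is most negative.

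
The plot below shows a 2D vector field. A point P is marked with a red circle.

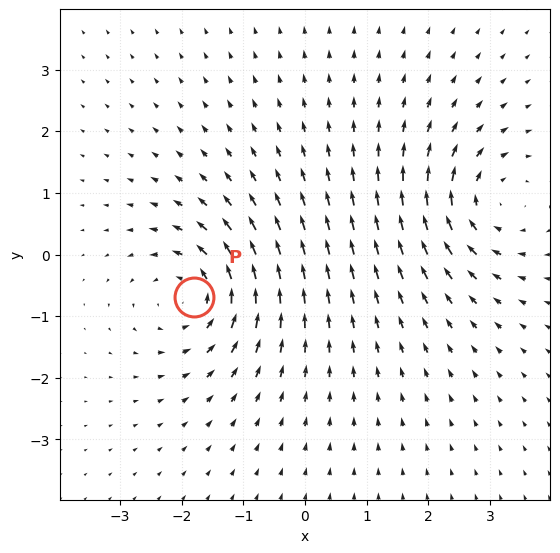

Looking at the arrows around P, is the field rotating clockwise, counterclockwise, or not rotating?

Near P at (-1.8, -0.7) the arrows circulate counterclockwise. The curl (z-component) there is about +6; positive curl means counterclockwise rotation.

counterclockwise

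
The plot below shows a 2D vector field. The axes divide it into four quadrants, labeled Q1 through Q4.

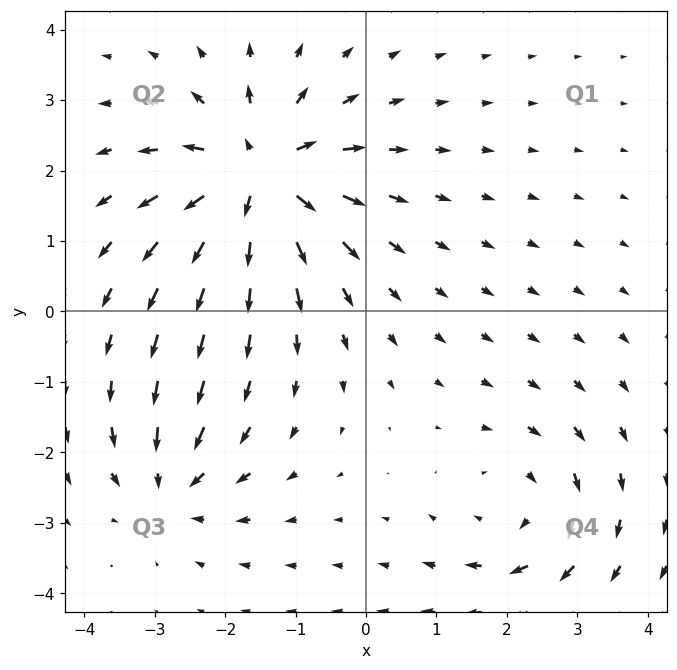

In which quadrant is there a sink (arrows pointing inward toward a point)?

Q3

The sink sits at approximately (-2.8, -2.5), which lies in quadrant Q3. The divergence there is about -3, negative as expected for a sink.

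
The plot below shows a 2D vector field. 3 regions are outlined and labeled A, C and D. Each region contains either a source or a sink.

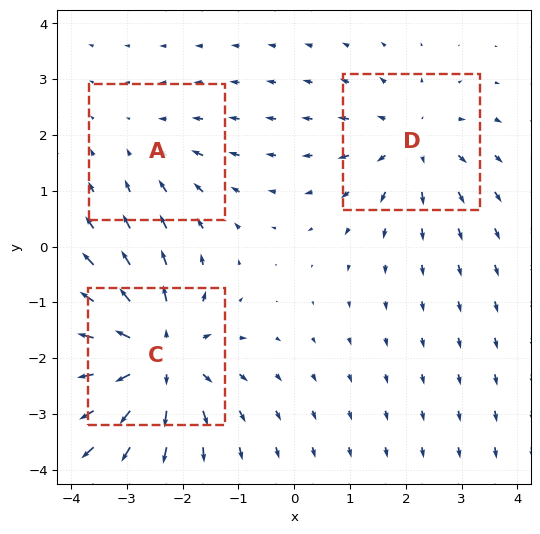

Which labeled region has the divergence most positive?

C

Divergence at each region's feature centre — A: about -2, C: about +5, D: about +3. Region C is most positive.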